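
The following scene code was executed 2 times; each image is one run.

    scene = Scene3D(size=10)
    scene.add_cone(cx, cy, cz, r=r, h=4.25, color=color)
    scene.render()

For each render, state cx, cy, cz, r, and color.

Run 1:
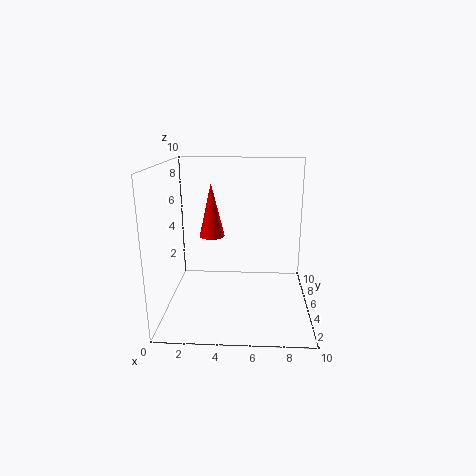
cx = 2.75; cy = 8.25; cz = 4; r = 1; color = 'red'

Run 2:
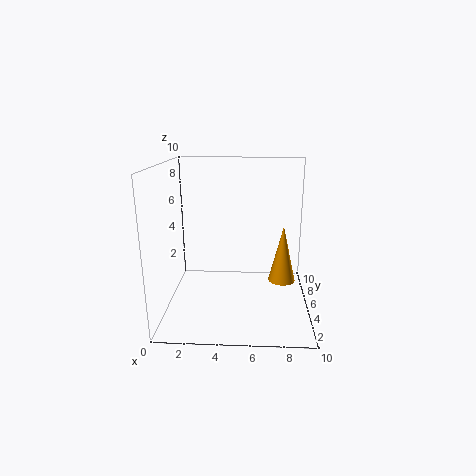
cx = 8.25; cy = 6.25; cz = 1.25; r = 1; color = 'orange'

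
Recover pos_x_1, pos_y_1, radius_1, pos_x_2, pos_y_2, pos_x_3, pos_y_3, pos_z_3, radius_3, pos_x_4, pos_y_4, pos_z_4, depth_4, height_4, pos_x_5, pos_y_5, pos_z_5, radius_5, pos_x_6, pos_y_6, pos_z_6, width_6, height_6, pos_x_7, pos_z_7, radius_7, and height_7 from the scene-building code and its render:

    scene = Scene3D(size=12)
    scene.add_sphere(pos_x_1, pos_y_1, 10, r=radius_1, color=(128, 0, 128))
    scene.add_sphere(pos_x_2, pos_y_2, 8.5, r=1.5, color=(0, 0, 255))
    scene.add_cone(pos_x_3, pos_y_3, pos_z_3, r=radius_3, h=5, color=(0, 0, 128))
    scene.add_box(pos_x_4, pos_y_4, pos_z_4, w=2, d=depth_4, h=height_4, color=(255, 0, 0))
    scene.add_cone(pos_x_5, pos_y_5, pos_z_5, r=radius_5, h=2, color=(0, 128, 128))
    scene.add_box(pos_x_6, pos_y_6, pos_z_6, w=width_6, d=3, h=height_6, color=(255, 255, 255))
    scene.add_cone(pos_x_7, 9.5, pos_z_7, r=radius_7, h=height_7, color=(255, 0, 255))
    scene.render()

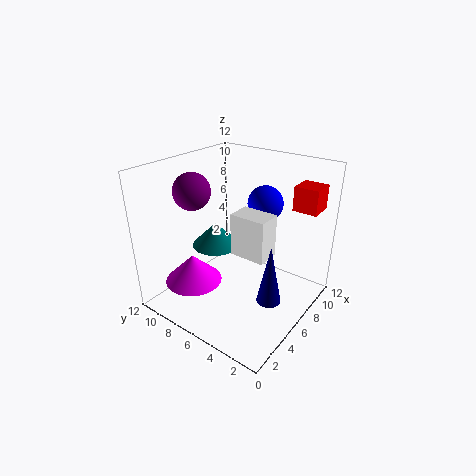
pos_x_1 = 4; pos_y_1 = 9; radius_1 = 1.5; pos_x_2 = 8.5; pos_y_2 = 5; pos_x_3 = 5.5; pos_y_3 = 2.5; pos_z_3 = 1.5; radius_3 = 1; pos_x_4 = 8.5; pos_y_4 = 0.5; pos_z_4 = 8.5; depth_4 = 2; height_4 = 2; pos_x_5 = 5.5; pos_y_5 = 8; pos_z_5 = 5; radius_5 = 2; pos_x_6 = 5; pos_y_6 = 3; pos_z_6 = 5; width_6 = 2; height_6 = 3.5; pos_x_7 = 4; pos_z_7 = 1.5; radius_7 = 2.5; height_7 = 2.5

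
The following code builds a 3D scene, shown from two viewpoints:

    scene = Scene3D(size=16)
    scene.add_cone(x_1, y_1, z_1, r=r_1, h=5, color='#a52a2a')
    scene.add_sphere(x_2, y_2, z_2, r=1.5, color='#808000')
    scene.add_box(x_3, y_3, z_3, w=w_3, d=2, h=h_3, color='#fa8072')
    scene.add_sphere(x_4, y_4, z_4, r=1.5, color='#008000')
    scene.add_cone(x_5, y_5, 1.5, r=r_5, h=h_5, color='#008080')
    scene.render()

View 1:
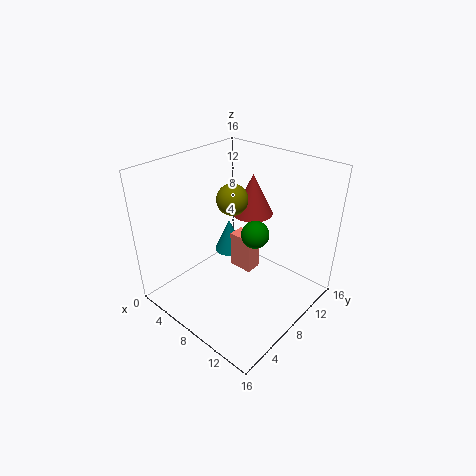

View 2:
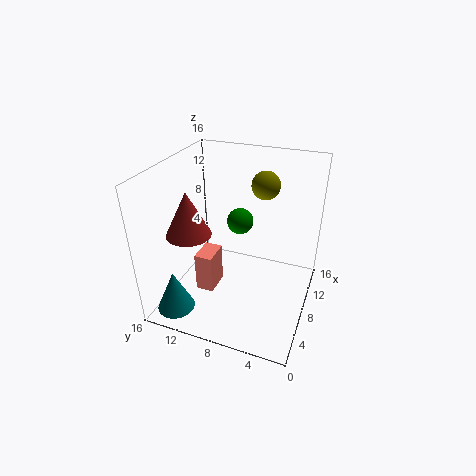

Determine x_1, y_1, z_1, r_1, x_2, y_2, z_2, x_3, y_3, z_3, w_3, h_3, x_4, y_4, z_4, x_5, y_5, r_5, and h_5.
x_1 = 6; y_1 = 13; z_1 = 8.5; r_1 = 2.5; x_2 = 9.5; y_2 = 5.5; z_2 = 14; x_3 = 5; y_3 = 10; z_3 = 2; w_3 = 3; h_3 = 4.5; x_4 = 10; y_4 = 8.5; z_4 = 9; x_5 = 2; y_5 = 13; r_5 = 2; h_5 = 4.5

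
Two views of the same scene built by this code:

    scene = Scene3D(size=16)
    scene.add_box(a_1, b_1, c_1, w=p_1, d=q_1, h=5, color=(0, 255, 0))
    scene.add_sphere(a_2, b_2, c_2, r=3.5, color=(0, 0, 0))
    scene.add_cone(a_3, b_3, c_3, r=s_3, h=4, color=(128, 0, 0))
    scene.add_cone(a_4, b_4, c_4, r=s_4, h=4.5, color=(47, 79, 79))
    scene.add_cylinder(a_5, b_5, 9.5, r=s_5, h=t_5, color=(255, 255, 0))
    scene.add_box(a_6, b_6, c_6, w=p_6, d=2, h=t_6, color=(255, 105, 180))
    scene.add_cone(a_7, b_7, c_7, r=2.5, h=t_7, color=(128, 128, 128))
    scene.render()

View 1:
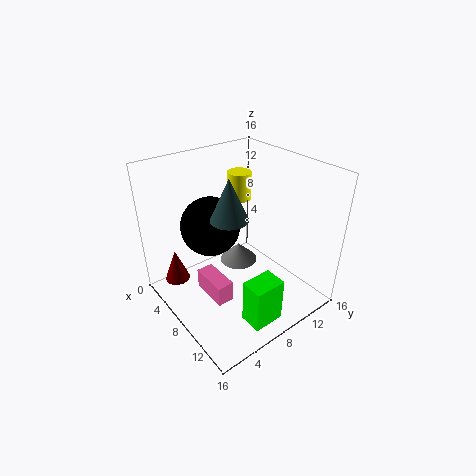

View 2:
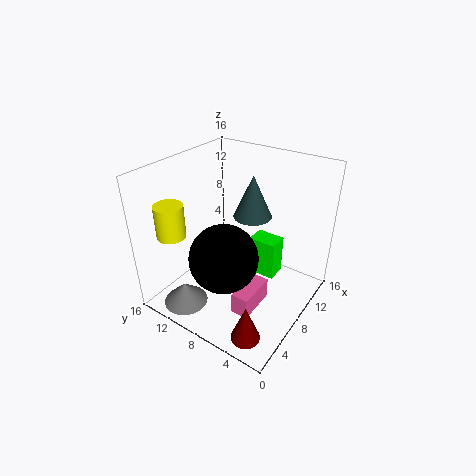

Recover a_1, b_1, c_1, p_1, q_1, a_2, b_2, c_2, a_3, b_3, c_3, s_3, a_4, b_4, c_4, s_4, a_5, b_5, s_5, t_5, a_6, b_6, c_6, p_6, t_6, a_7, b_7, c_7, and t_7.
a_1 = 12
b_1 = 5.5
c_1 = 0.5
p_1 = 2.5
q_1 = 3.5
a_2 = 4
b_2 = 7
c_2 = 8
a_3 = 2
b_3 = 3
c_3 = 1
s_3 = 1.5
a_4 = 8.5
b_4 = 6.5
c_4 = 11
s_4 = 2
a_5 = 2.5
b_5 = 12.5
s_5 = 1.5
t_5 = 3.5
a_6 = 4.5
b_6 = 4.5
c_6 = 0.5
p_6 = 4.5
t_6 = 2.5
a_7 = 3
b_7 = 12
c_7 = 0.5
t_7 = 2.5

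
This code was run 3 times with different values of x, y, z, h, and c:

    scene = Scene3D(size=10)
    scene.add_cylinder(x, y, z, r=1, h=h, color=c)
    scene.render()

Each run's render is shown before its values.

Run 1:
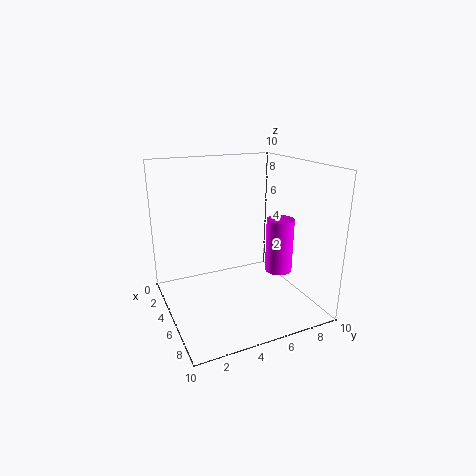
x = 5.25; y = 8.25; z = 2; h = 4; c = 'magenta'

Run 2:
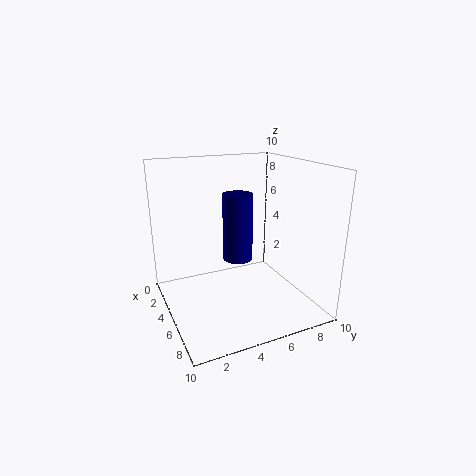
x = 5.5; y = 4.75; z = 3.75; h = 4.5; c = 'navy'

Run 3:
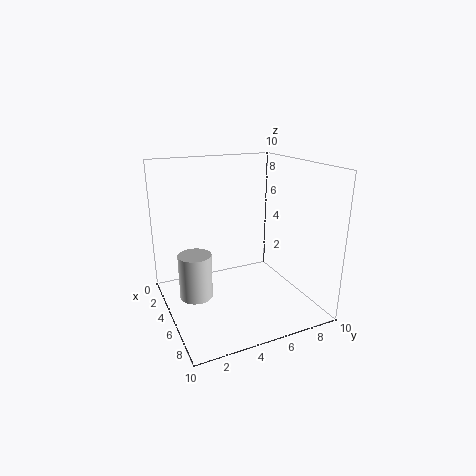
x = 7; y = 1.25; z = 2.5; h = 2.75; c = 'lightgray'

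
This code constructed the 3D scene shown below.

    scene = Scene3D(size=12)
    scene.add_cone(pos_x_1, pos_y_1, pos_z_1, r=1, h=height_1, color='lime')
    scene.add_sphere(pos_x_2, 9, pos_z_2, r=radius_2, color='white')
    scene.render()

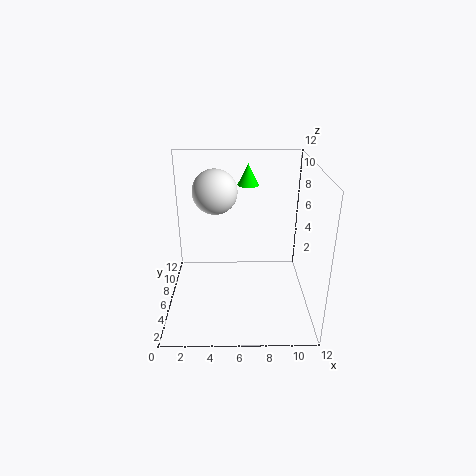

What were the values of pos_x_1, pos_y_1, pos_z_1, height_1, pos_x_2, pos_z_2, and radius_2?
pos_x_1 = 7, pos_y_1 = 11, pos_z_1 = 9, height_1 = 2, pos_x_2 = 4, pos_z_2 = 9, radius_2 = 2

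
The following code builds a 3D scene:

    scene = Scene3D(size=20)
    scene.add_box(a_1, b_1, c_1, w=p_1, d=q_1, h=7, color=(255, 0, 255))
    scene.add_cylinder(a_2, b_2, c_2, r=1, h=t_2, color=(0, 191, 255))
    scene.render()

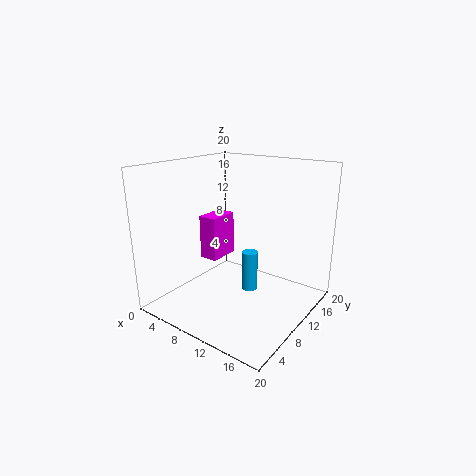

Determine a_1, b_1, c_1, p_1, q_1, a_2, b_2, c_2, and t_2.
a_1 = 1, b_1 = 12, c_1 = 4, p_1 = 3, q_1 = 5, a_2 = 14, b_2 = 7, c_2 = 5, t_2 = 5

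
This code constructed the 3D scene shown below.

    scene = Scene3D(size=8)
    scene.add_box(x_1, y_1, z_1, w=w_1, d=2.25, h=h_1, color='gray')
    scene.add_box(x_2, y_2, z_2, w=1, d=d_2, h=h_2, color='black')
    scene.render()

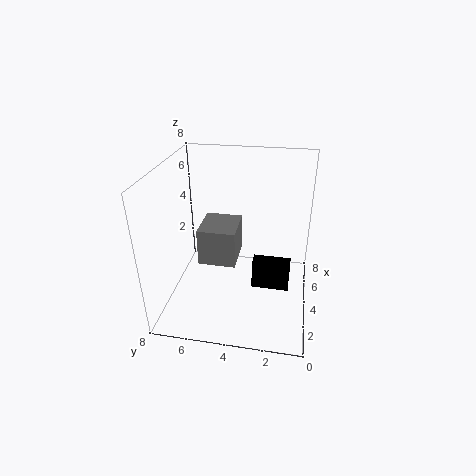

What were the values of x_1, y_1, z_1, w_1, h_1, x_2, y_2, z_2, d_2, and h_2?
x_1 = 4.25, y_1 = 4.25, z_1 = 1.75, w_1 = 2.5, h_1 = 2.25, x_2 = 4.5, y_2 = 1, z_2 = 0.25, d_2 = 2.25, h_2 = 1.75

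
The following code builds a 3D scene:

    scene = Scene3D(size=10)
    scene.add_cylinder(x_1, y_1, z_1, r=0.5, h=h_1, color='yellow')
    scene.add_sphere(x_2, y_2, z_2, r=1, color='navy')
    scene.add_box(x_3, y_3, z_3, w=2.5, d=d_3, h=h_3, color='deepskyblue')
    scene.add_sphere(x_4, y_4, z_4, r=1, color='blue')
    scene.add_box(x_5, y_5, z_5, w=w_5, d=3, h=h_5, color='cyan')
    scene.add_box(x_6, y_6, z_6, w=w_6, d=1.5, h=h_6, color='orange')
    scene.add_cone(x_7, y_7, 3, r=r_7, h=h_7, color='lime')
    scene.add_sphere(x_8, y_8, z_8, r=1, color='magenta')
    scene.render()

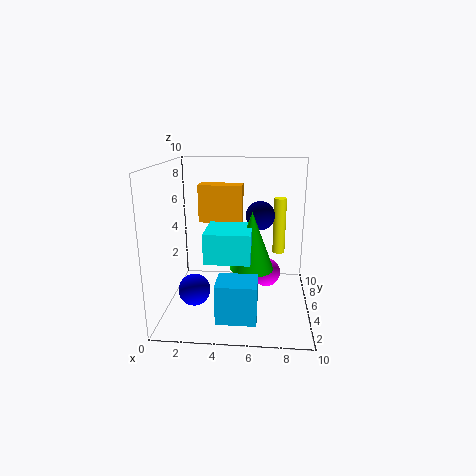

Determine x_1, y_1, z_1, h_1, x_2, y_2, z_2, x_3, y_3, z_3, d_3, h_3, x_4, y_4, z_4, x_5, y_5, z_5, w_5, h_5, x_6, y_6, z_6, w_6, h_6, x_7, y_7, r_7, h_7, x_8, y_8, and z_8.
x_1 = 8, y_1 = 9, z_1 = 2.5, h_1 = 4.5, x_2 = 6.5, y_2 = 5.5, z_2 = 6.5, x_3 = 4, y_3 = 0.5, z_3 = 1, d_3 = 2, h_3 = 2.5, x_4 = 2.5, y_4 = 2, z_4 = 2.5, x_5 = 3, y_5 = 2.5, z_5 = 4, w_5 = 3, h_5 = 2, x_6 = 1.5, y_6 = 8.5, z_6 = 5, w_6 = 3.5, h_6 = 3, x_7 = 6, y_7 = 4.5, r_7 = 1.5, h_7 = 4, x_8 = 7, y_8 = 5, z_8 = 2.5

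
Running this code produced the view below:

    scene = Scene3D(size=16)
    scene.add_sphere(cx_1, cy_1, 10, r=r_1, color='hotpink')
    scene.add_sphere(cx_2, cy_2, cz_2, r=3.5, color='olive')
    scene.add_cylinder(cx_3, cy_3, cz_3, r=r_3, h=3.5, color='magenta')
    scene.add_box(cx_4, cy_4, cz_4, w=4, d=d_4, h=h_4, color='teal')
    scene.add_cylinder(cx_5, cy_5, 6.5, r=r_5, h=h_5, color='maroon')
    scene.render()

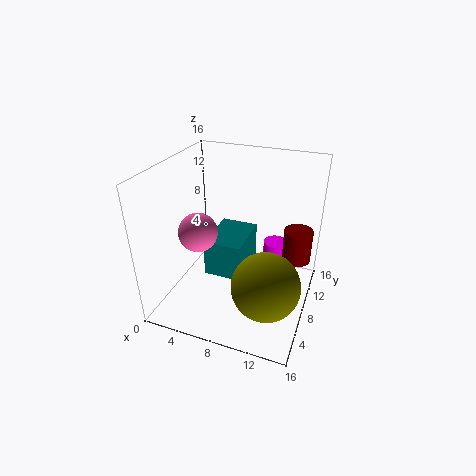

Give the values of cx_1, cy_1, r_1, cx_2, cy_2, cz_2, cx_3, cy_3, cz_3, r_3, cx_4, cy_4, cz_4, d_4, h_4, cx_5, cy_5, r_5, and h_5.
cx_1 = 5, cy_1 = 4.5, r_1 = 2, cx_2 = 12.5, cy_2 = 4, cz_2 = 5.5, cx_3 = 11, cy_3 = 13.5, cz_3 = 1.5, r_3 = 1.5, cx_4 = 5.5, cy_4 = 4.5, cz_4 = 5, d_4 = 5.5, h_4 = 4, cx_5 = 14.5, cy_5 = 8.5, r_5 = 1.5, h_5 = 3.5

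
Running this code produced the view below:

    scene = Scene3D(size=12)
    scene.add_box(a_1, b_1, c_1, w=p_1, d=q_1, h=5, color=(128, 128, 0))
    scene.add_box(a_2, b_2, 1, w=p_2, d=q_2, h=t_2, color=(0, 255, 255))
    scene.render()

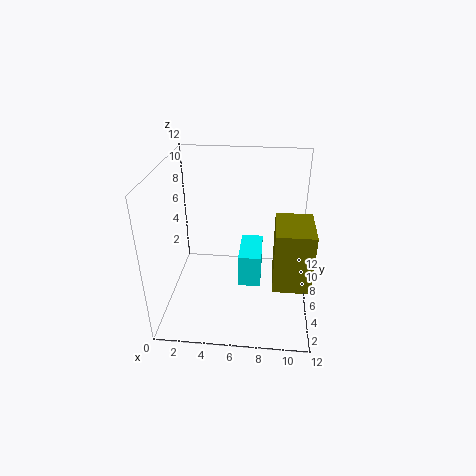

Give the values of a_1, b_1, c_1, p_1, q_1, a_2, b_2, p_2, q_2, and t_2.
a_1 = 9, b_1 = 3, c_1 = 3, p_1 = 3, q_1 = 4, a_2 = 6, b_2 = 6, p_2 = 2, q_2 = 4, t_2 = 3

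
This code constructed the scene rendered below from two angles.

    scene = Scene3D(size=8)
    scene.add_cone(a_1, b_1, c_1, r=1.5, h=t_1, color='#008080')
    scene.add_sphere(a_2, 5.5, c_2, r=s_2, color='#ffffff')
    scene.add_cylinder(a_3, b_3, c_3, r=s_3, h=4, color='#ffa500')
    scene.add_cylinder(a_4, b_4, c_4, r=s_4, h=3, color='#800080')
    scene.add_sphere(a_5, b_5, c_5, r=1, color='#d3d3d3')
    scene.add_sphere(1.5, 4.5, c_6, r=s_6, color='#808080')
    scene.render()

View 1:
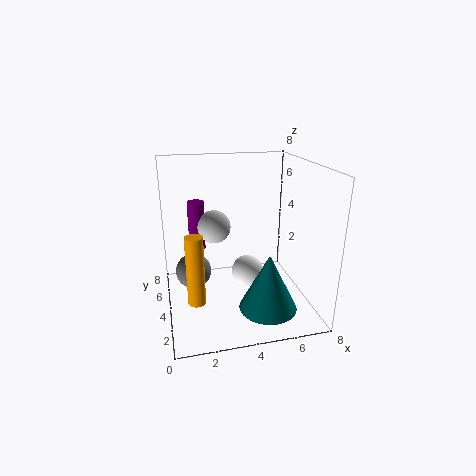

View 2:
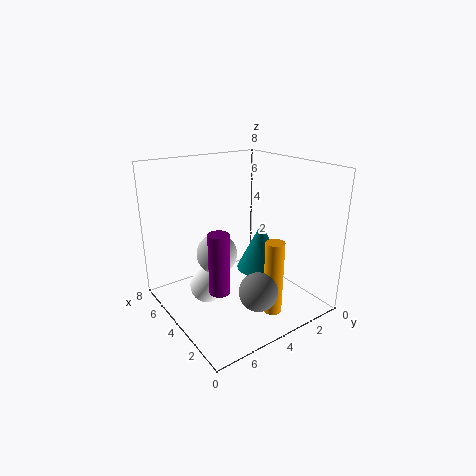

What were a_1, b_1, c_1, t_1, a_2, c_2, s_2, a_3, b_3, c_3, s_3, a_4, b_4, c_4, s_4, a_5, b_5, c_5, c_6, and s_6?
a_1 = 5; b_1 = 1.5; c_1 = 1; t_1 = 3; a_2 = 5; c_2 = 1; s_2 = 1; a_3 = 1.5; b_3 = 3.5; c_3 = 0.5; s_3 = 0.5; a_4 = 2; b_4 = 6.5; c_4 = 2.5; s_4 = 0.5; a_5 = 3; b_5 = 6; c_5 = 4; c_6 = 2; s_6 = 1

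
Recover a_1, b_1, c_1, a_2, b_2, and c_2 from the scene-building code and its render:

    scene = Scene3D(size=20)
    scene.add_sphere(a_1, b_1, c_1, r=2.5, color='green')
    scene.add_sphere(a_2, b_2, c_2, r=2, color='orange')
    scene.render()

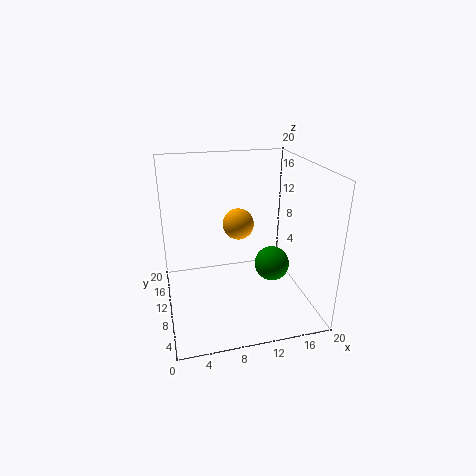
a_1 = 15; b_1 = 9.5; c_1 = 5.5; a_2 = 9.5; b_2 = 8; c_2 = 13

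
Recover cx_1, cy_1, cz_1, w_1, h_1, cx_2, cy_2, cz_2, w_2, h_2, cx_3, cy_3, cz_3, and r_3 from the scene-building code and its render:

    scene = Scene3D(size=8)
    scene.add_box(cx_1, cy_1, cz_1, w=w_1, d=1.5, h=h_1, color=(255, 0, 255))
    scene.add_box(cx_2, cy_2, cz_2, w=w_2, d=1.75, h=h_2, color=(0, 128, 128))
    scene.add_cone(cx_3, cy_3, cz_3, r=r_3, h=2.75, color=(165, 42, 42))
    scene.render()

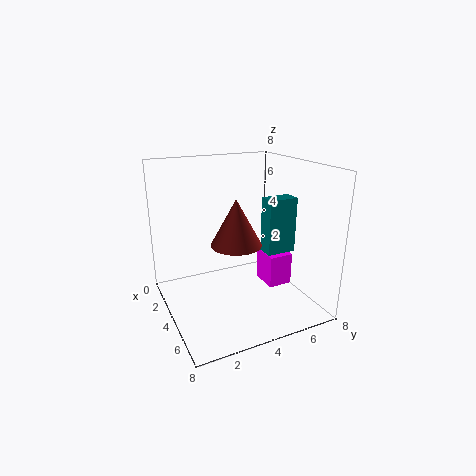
cx_1 = 2.25
cy_1 = 6.25
cz_1 = 0.25
w_1 = 1.75
h_1 = 2
cx_2 = 3.5
cy_2 = 5.75
cz_2 = 2.75
w_2 = 1
h_2 = 3.25
cx_3 = 3.25
cy_3 = 4.25
cz_3 = 3.25
r_3 = 1.5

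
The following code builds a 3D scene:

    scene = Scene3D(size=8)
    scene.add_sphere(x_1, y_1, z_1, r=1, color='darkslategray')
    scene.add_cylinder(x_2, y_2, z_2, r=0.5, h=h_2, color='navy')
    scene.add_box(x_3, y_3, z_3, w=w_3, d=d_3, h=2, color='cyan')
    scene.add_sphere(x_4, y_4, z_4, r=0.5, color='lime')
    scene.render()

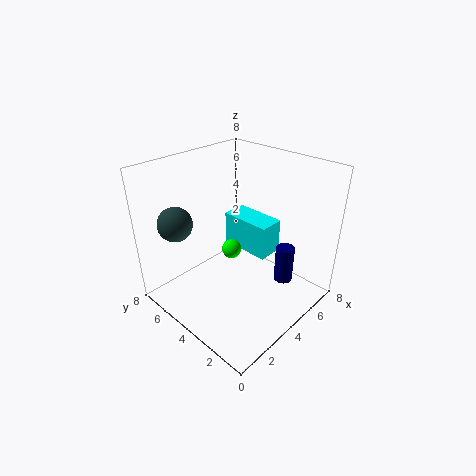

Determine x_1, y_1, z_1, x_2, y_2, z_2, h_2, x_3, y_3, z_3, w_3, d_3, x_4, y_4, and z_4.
x_1 = 2
y_1 = 7
z_1 = 4.5
x_2 = 5
y_2 = 1.5
z_2 = 2
h_2 = 2
x_3 = 5
y_3 = 3
z_3 = 2.5
w_3 = 1.5
d_3 = 3
x_4 = 3
y_4 = 3.5
z_4 = 4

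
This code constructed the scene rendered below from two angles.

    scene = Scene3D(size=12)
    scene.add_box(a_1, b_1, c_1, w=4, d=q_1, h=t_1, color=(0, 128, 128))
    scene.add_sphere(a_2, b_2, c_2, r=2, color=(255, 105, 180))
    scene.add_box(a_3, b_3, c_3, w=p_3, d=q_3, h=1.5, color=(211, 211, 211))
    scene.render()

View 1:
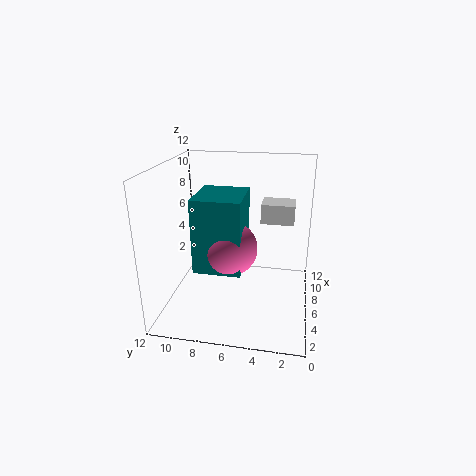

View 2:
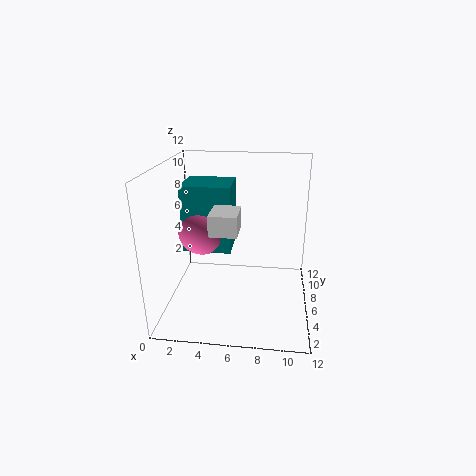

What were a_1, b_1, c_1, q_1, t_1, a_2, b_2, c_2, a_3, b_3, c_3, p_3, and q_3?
a_1 = 1.5
b_1 = 5
c_1 = 5
q_1 = 3.5
t_1 = 5.5
a_2 = 3
b_2 = 6
c_2 = 6.5
a_3 = 4.5
b_3 = 1.5
c_3 = 8
p_3 = 2
q_3 = 2.5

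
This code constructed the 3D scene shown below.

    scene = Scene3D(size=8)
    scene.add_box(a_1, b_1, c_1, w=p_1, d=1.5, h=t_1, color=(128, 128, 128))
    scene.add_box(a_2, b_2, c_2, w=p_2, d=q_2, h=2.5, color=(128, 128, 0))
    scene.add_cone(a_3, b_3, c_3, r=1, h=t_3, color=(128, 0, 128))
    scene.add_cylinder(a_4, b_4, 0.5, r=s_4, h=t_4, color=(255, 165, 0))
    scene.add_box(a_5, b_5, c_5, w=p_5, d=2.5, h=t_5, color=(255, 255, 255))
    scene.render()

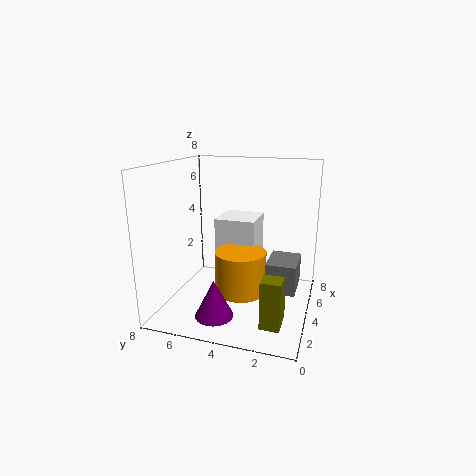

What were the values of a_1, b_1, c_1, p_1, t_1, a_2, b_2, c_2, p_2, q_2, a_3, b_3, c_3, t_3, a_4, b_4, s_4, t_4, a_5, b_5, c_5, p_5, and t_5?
a_1 = 2, b_1 = 0.5, c_1 = 2, p_1 = 2, t_1 = 1.5, a_2 = 1, b_2 = 1, c_2 = 0.5, p_2 = 1.5, q_2 = 1, a_3 = 1.5, b_3 = 4.5, c_3 = 0.5, t_3 = 2, a_4 = 4.5, b_4 = 4, s_4 = 1.5, t_4 = 2.5, a_5 = 5.5, b_5 = 3.5, c_5 = 1.5, p_5 = 2.5, t_5 = 3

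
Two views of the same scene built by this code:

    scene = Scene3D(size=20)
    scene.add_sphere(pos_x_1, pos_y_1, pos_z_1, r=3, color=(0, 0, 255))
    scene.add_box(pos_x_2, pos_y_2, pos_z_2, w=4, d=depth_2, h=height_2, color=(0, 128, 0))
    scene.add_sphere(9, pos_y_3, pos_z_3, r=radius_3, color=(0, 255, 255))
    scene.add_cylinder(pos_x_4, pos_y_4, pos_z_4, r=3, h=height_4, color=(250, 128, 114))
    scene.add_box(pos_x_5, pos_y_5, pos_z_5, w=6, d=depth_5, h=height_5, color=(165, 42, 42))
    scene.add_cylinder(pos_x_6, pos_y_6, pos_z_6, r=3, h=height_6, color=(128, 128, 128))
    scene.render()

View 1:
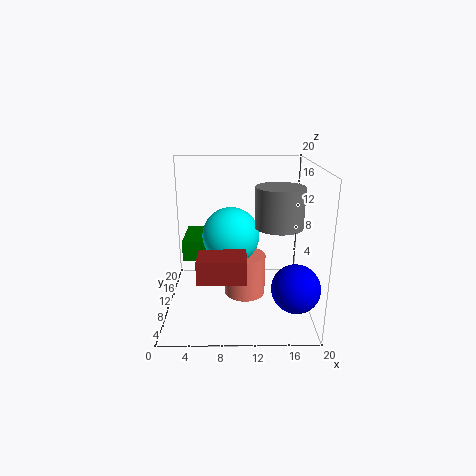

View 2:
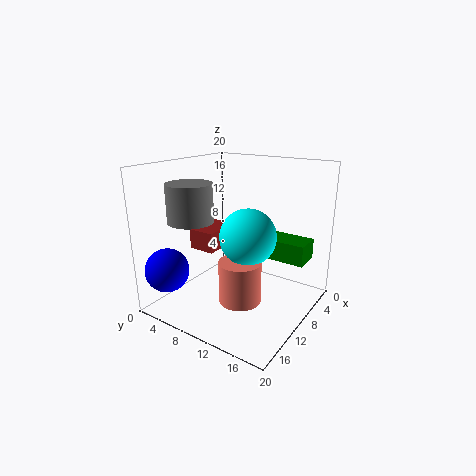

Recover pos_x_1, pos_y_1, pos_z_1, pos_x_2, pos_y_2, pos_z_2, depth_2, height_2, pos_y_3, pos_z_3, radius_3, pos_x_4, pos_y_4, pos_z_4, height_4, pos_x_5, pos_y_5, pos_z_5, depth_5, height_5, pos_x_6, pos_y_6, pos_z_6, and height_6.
pos_x_1 = 17
pos_y_1 = 3
pos_z_1 = 6
pos_x_2 = 2
pos_y_2 = 11
pos_z_2 = 6
depth_2 = 7
height_2 = 3
pos_y_3 = 11
pos_z_3 = 10
radius_3 = 4
pos_x_4 = 11
pos_y_4 = 11
pos_z_4 = 1
height_4 = 6
pos_x_5 = 5
pos_y_5 = 2
pos_z_5 = 7
depth_5 = 4
height_5 = 3
pos_x_6 = 15
pos_y_6 = 6
pos_z_6 = 13
height_6 = 5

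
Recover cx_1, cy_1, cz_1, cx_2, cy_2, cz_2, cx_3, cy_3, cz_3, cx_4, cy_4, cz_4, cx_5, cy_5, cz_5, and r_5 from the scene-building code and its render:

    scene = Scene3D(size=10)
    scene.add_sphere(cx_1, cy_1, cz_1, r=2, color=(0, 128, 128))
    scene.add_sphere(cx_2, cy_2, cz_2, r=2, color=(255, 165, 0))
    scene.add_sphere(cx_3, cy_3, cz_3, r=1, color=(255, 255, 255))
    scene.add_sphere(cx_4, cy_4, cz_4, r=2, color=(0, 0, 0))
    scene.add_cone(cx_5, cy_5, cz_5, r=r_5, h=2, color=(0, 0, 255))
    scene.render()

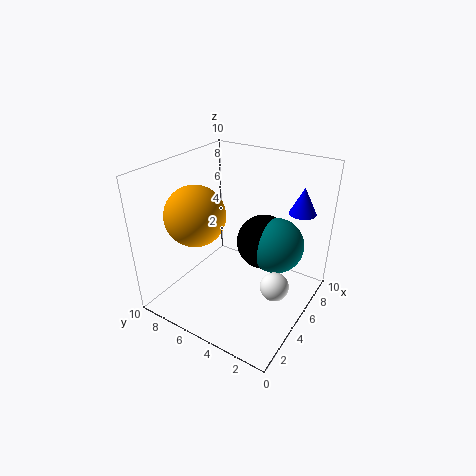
cx_1 = 7; cy_1 = 3; cz_1 = 4; cx_2 = 3; cy_2 = 7; cz_2 = 7; cx_3 = 5; cy_3 = 2; cz_3 = 2; cx_4 = 7; cy_4 = 4; cz_4 = 4; cx_5 = 9; cy_5 = 2; cz_5 = 6; r_5 = 1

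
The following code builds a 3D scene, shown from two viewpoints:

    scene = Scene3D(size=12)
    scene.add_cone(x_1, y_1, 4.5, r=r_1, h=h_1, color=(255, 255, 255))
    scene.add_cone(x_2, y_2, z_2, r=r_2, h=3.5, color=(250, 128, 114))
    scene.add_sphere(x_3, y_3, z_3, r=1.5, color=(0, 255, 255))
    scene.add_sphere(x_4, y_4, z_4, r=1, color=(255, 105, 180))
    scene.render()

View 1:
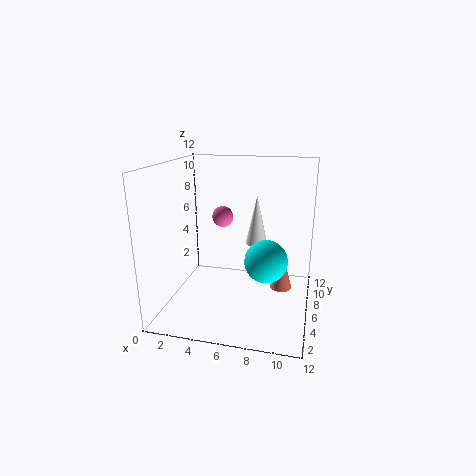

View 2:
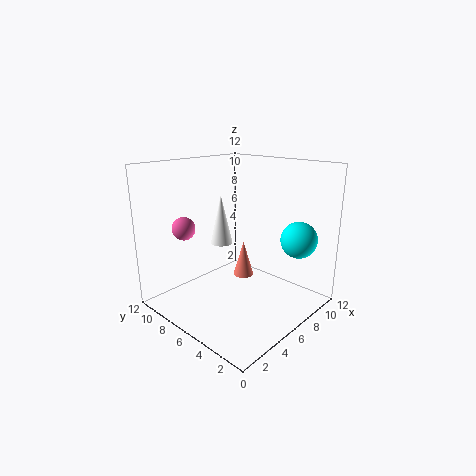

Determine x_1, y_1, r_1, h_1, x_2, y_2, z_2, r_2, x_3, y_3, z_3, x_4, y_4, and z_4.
x_1 = 7
y_1 = 9
r_1 = 1
h_1 = 4.5
x_2 = 9.5
y_2 = 8.5
z_2 = 0.5
r_2 = 1
x_3 = 9
y_3 = 2
z_3 = 6
x_4 = 3.5
y_4 = 10
z_4 = 6.5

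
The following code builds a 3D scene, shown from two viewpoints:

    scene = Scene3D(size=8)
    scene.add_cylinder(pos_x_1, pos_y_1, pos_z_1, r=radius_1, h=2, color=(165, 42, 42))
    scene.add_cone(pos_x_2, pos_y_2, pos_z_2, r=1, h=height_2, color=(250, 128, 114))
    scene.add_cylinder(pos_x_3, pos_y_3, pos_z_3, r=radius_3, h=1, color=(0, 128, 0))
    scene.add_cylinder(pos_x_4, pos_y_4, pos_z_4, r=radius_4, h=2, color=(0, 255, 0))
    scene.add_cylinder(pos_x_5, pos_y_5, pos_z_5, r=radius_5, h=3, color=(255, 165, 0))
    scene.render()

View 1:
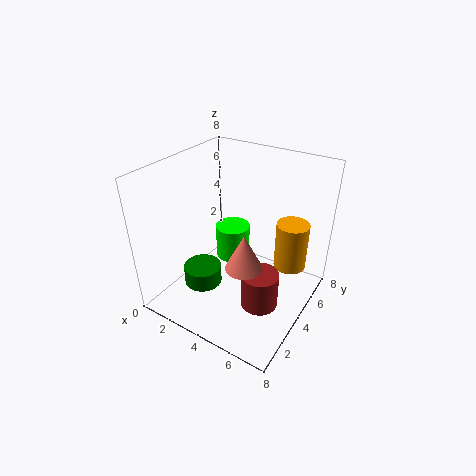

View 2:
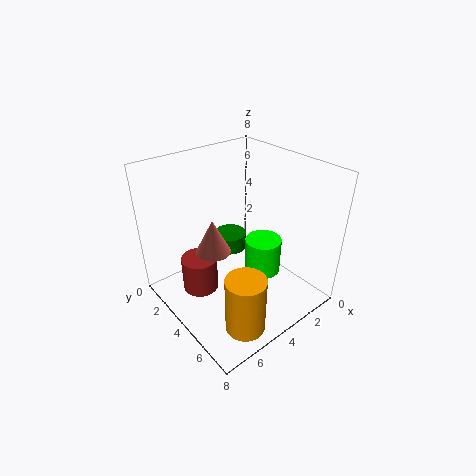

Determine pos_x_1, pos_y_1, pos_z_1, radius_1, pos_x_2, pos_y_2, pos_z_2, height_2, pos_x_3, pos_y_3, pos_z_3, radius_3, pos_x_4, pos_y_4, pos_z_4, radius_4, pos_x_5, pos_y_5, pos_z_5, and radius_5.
pos_x_1 = 6, pos_y_1 = 3, pos_z_1 = 1, radius_1 = 1, pos_x_2 = 5, pos_y_2 = 3, pos_z_2 = 3, height_2 = 2, pos_x_3 = 3, pos_y_3 = 2, pos_z_3 = 2, radius_3 = 1, pos_x_4 = 3, pos_y_4 = 5, pos_z_4 = 2, radius_4 = 1, pos_x_5 = 6, pos_y_5 = 7, pos_z_5 = 1, radius_5 = 1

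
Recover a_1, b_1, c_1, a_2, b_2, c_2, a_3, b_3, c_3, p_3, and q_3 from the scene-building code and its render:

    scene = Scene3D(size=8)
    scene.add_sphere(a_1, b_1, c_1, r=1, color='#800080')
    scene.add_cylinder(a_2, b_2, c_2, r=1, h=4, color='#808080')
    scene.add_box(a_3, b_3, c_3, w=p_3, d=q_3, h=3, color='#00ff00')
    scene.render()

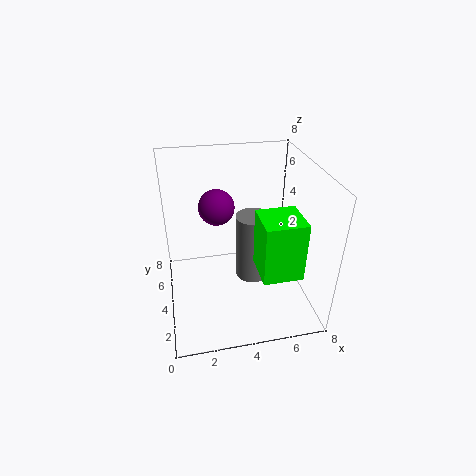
a_1 = 3, b_1 = 5, c_1 = 5.5, a_2 = 5, b_2 = 4.5, c_2 = 1, a_3 = 4.5, b_3 = 0.5, c_3 = 3.5, p_3 = 2, q_3 = 2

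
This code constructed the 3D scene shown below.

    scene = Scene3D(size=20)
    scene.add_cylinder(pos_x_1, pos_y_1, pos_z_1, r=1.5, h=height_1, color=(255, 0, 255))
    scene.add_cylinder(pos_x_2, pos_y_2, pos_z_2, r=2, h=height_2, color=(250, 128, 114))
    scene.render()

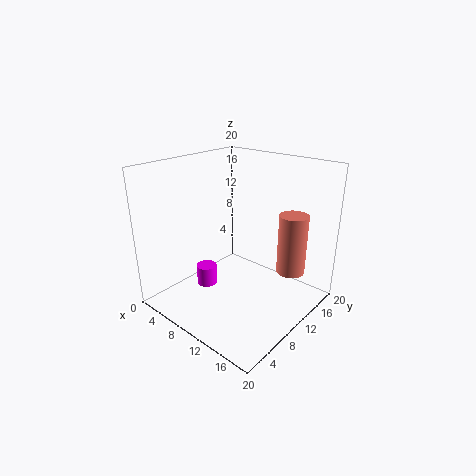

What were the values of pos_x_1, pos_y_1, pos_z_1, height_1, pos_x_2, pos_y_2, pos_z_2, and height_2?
pos_x_1 = 5; pos_y_1 = 8.5; pos_z_1 = 1.5; height_1 = 3; pos_x_2 = 16; pos_y_2 = 14.5; pos_z_2 = 5; height_2 = 8.5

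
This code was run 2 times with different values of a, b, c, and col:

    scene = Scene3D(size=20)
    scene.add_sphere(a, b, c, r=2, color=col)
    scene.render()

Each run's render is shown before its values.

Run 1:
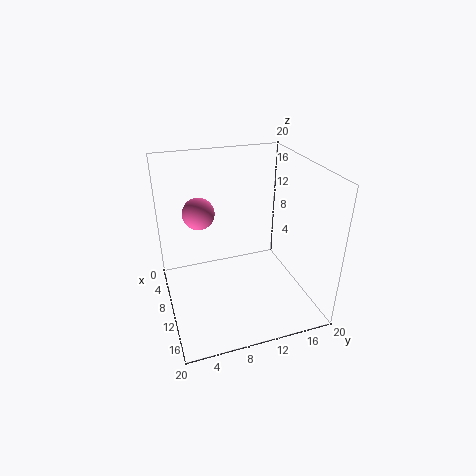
a = 11; b = 4.5; c = 15; col = 'hotpink'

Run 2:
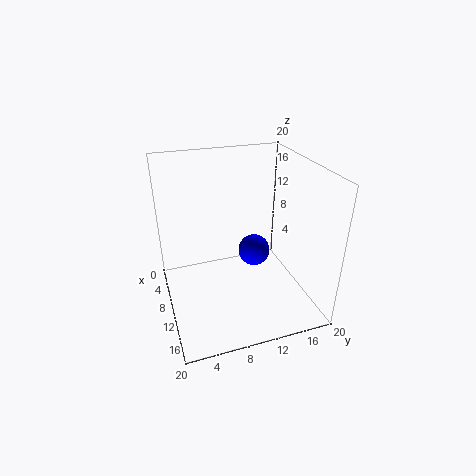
a = 13.5; b = 11; c = 10; col = 'blue'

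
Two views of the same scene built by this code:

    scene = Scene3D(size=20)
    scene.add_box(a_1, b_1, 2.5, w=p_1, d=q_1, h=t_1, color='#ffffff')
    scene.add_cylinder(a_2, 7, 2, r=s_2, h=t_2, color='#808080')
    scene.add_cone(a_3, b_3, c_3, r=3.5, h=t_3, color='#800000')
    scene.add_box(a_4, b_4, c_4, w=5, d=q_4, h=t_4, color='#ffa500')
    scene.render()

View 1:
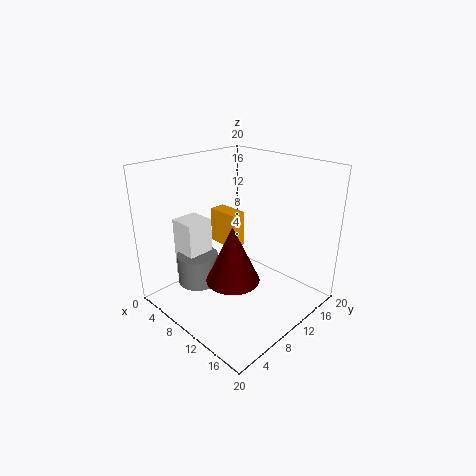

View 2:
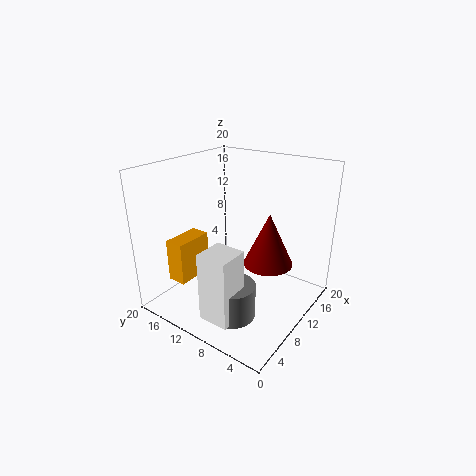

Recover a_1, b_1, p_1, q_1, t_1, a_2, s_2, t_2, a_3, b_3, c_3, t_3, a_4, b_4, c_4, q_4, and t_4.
a_1 = 1, b_1 = 5.5, p_1 = 4, q_1 = 4, t_1 = 9, a_2 = 4.5, s_2 = 3, t_2 = 4.5, a_3 = 12.5, b_3 = 6.5, c_3 = 6, t_3 = 7.5, a_4 = 1.5, b_4 = 12.5, c_4 = 6, q_4 = 2.5, t_4 = 5.5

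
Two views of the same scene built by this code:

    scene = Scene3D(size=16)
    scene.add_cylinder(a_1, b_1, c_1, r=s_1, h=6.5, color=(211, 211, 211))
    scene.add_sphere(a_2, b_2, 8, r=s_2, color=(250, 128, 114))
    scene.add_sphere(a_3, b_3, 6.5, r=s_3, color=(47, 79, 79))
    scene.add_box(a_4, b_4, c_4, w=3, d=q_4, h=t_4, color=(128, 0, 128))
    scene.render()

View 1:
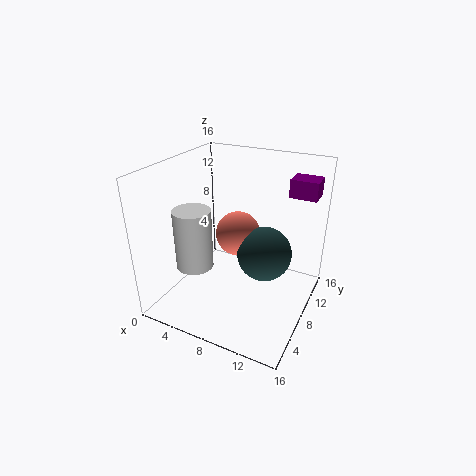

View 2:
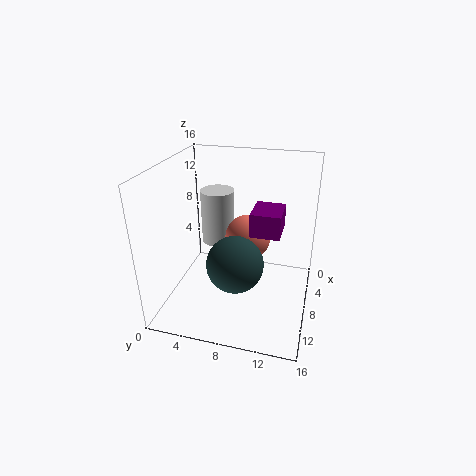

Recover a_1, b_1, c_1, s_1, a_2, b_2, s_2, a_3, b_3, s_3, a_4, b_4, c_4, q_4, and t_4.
a_1 = 4.5; b_1 = 4.5; c_1 = 5.5; s_1 = 2; a_2 = 7.5; b_2 = 9; s_2 = 2.5; a_3 = 11; b_3 = 8.5; s_3 = 3; a_4 = 12.5; b_4 = 11; c_4 = 12.5; q_4 = 2.5; t_4 = 2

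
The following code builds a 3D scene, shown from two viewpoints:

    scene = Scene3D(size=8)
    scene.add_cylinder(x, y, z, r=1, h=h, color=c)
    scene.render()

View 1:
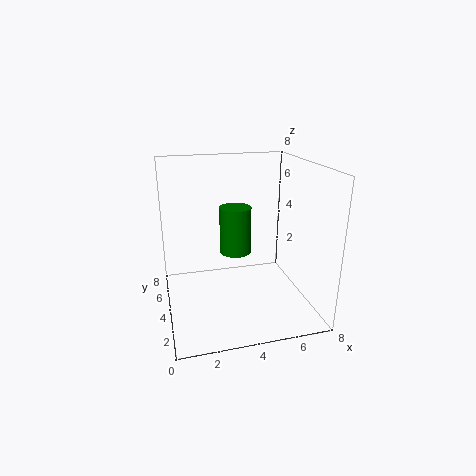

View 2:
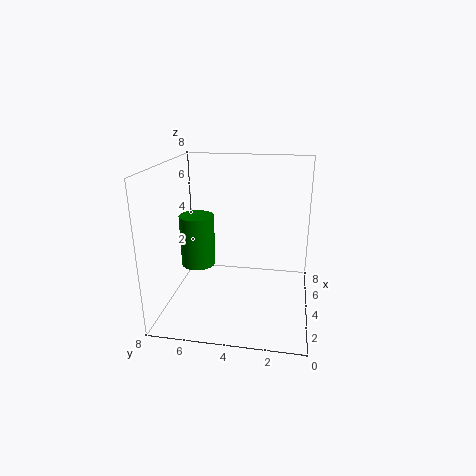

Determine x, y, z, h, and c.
x = 4.5; y = 6.5; z = 2; h = 3; c = 'green'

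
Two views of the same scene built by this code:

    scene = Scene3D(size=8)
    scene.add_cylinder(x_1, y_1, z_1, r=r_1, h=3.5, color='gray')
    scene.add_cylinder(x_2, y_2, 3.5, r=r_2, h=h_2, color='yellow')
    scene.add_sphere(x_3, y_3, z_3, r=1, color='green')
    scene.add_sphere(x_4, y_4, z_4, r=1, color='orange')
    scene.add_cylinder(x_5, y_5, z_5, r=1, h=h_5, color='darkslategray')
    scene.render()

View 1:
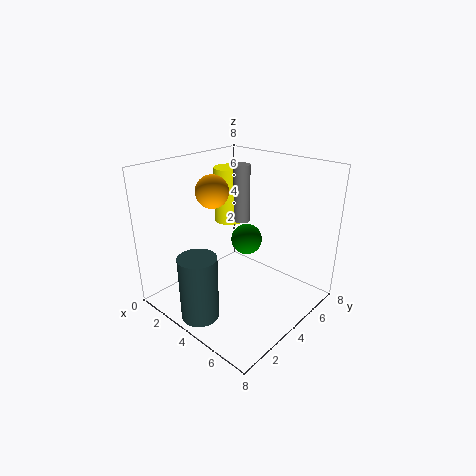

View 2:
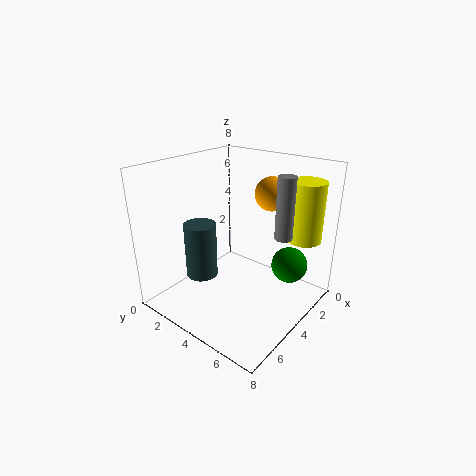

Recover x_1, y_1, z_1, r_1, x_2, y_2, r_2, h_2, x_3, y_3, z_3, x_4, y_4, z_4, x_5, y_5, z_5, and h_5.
x_1 = 2.5, y_1 = 6, z_1 = 4, r_1 = 0.5, x_2 = 1, y_2 = 6.5, r_2 = 1, h_2 = 3.5, x_3 = 2.5, y_3 = 6.5, z_3 = 2.5, x_4 = 1.5, y_4 = 4.5, z_4 = 6, x_5 = 4, y_5 = 1, z_5 = 0.5, h_5 = 3.5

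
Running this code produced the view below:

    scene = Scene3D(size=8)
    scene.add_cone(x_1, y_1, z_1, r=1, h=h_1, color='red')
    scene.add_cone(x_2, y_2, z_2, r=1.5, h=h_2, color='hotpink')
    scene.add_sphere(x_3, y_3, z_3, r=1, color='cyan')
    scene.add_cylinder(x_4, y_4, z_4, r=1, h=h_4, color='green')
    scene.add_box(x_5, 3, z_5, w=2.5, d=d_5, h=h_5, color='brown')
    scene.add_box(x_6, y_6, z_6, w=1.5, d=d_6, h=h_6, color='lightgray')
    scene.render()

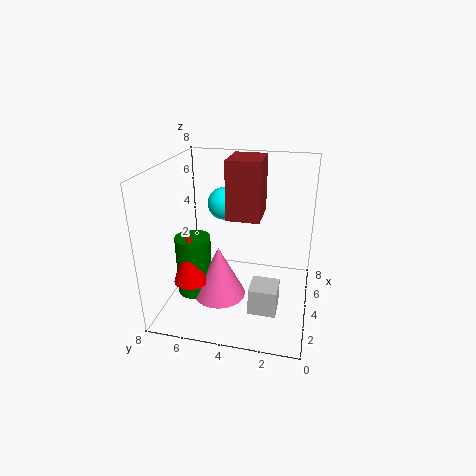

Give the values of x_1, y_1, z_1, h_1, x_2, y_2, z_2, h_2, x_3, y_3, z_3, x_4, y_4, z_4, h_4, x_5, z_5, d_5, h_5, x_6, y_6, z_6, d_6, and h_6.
x_1 = 3
y_1 = 6.5
z_1 = 1.5
h_1 = 3
x_2 = 3.5
y_2 = 5
z_2 = 0.5
h_2 = 3
x_3 = 6.5
y_3 = 5.5
z_3 = 5
x_4 = 3.5
y_4 = 6.5
z_4 = 0.5
h_4 = 3.5
x_5 = 5
z_5 = 4.5
d_5 = 2
h_5 = 3.5
x_6 = 2
y_6 = 1.5
z_6 = 0.5
d_6 = 1.5
h_6 = 1.5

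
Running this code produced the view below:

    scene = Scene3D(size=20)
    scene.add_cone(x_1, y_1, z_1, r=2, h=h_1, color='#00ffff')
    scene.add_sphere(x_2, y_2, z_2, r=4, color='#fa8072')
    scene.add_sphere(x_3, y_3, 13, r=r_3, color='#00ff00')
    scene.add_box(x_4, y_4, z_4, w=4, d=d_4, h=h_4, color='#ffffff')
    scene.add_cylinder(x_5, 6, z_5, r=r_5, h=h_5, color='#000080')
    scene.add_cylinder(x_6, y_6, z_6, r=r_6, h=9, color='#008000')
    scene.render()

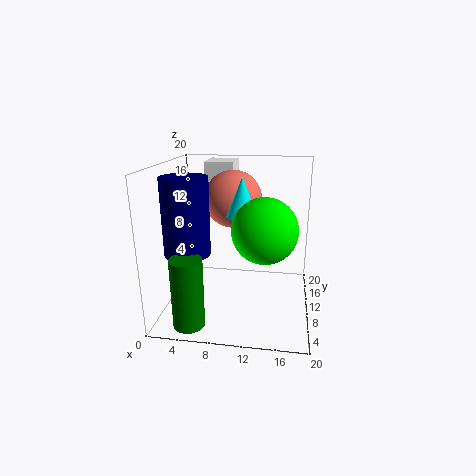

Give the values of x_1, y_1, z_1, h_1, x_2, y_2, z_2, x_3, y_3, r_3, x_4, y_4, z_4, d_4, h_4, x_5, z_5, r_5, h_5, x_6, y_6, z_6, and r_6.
x_1 = 11
y_1 = 7
z_1 = 14
h_1 = 5
x_2 = 9
y_2 = 12
z_2 = 15
x_3 = 14
y_3 = 5
r_3 = 4
x_4 = 5
y_4 = 12
z_4 = 17
d_4 = 5
h_4 = 3
x_5 = 4
z_5 = 9
r_5 = 3
h_5 = 10
x_6 = 5
y_6 = 2
z_6 = 1
r_6 = 2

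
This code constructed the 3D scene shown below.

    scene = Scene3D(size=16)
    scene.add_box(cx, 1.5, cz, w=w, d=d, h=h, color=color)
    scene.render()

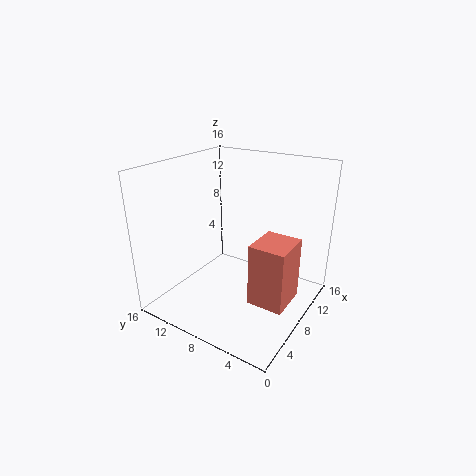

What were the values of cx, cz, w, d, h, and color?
cx = 6; cz = 1.5; w = 4.5; d = 4; h = 7; color = 'salmon'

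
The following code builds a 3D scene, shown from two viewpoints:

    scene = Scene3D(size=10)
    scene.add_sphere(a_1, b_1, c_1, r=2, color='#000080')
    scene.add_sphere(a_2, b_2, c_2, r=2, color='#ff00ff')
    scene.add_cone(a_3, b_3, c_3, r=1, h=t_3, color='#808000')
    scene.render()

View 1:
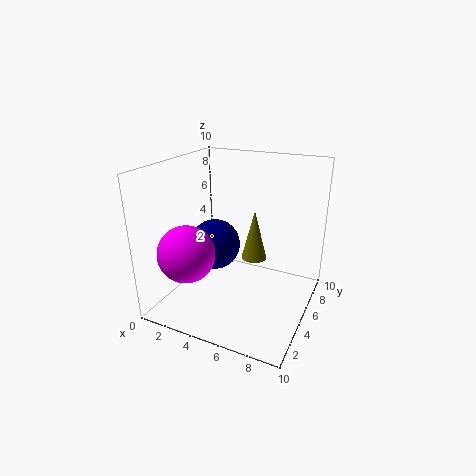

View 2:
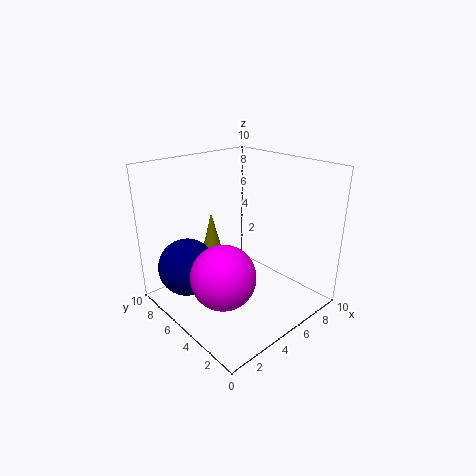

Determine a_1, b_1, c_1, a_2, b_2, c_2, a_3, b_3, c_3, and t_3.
a_1 = 2
b_1 = 7
c_1 = 3
a_2 = 2
b_2 = 3
c_2 = 4
a_3 = 5
b_3 = 8
c_3 = 2
t_3 = 4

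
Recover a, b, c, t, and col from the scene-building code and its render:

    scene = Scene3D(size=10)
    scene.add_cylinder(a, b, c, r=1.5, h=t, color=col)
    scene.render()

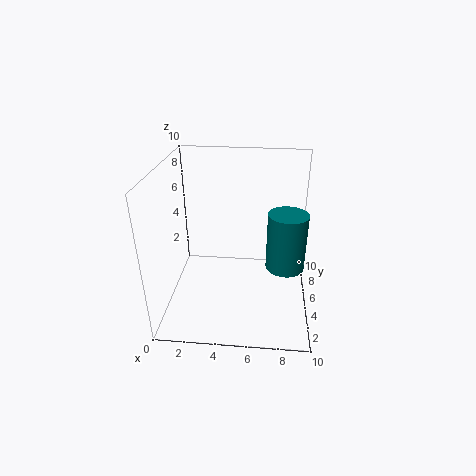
a = 8.5; b = 7; c = 1.5; t = 4.5; col = 'teal'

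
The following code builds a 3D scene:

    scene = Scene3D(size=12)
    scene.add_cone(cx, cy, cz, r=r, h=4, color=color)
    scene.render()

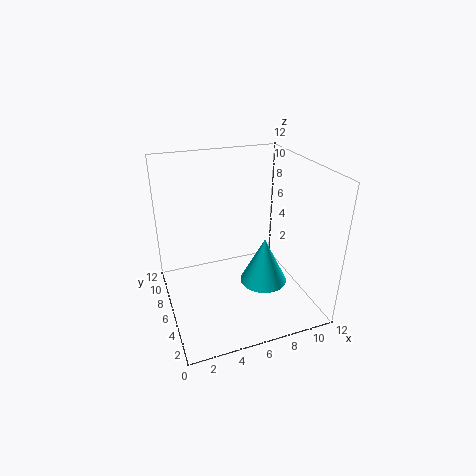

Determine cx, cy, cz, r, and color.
cx = 8; cy = 5; cz = 2; r = 2; color = 'cyan'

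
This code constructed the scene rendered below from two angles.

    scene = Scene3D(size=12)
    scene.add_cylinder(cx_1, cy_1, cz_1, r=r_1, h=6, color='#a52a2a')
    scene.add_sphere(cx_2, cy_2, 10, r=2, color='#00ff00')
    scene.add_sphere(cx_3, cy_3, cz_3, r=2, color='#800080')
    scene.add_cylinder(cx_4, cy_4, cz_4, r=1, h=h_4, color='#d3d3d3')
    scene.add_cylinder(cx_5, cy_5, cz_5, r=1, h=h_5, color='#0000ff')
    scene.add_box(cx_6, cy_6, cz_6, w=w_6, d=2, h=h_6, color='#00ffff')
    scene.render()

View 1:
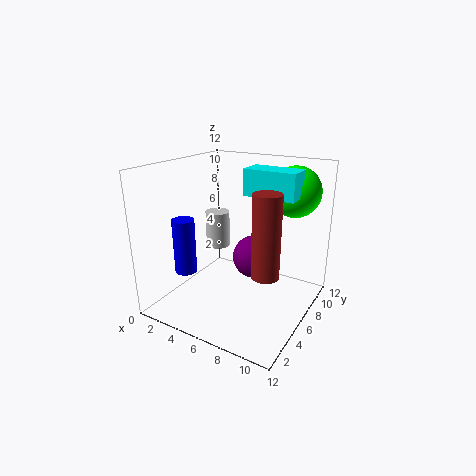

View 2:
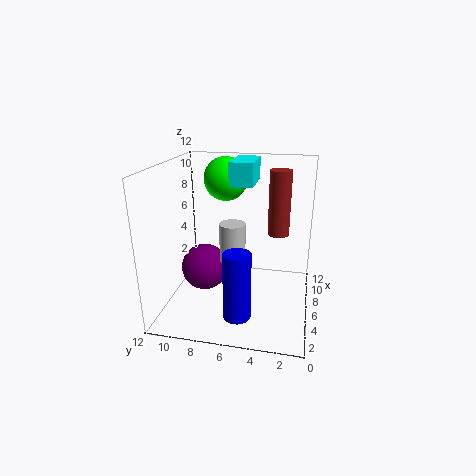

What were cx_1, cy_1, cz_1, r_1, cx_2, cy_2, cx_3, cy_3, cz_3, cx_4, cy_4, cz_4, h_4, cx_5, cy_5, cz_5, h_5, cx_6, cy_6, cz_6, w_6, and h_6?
cx_1 = 10; cy_1 = 3; cz_1 = 5; r_1 = 1; cx_2 = 10; cy_2 = 8; cx_3 = 6; cy_3 = 9; cz_3 = 3; cx_4 = 4; cy_4 = 6; cz_4 = 5; h_4 = 3; cx_5 = 1; cy_5 = 5; cz_5 = 2; h_5 = 5; cx_6 = 7; cy_6 = 5; cz_6 = 10; w_6 = 4; h_6 = 2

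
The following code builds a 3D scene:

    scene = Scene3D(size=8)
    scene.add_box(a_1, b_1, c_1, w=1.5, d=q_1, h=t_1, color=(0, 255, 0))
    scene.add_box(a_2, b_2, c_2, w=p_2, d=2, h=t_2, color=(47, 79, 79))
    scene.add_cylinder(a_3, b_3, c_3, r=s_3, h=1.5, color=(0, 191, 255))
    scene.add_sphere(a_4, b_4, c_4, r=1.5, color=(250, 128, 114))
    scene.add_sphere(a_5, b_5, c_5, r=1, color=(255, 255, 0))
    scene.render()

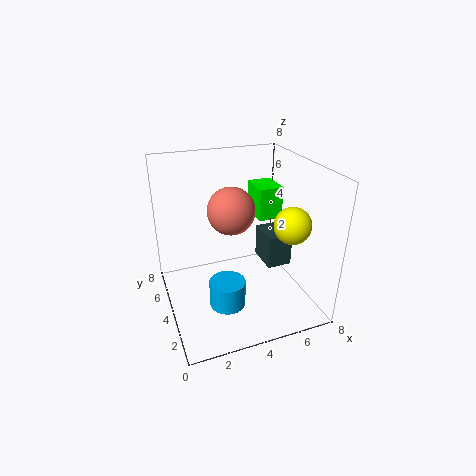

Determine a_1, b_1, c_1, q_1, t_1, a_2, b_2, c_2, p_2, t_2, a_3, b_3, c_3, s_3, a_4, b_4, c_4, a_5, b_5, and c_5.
a_1 = 6; b_1 = 5.5; c_1 = 4; q_1 = 2; t_1 = 2; a_2 = 6; b_2 = 4; c_2 = 1.5; p_2 = 1.5; t_2 = 2; a_3 = 3; b_3 = 3; c_3 = 0.5; s_3 = 1; a_4 = 4.5; b_4 = 6.5; c_4 = 4.5; a_5 = 6.5; b_5 = 2.5; c_5 = 5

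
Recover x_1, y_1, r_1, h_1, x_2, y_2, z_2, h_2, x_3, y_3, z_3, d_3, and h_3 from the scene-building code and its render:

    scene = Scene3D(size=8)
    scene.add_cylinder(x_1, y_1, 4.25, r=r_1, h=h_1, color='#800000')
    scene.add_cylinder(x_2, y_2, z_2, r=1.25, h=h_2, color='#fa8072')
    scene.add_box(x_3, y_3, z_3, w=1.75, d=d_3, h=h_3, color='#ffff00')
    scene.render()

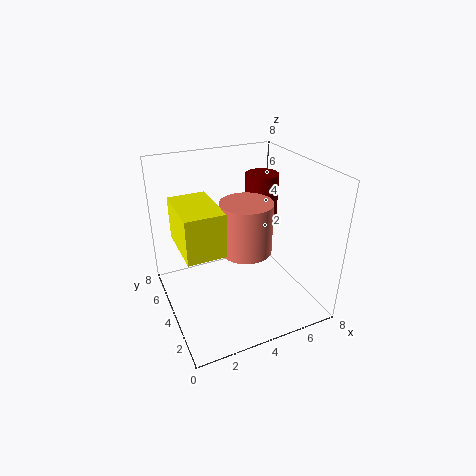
x_1 = 6.5
y_1 = 6
r_1 = 1
h_1 = 2.5
x_2 = 3.5
y_2 = 2
z_2 = 4.5
h_2 = 2.5
x_3 = 0.25
y_3 = 0.75
z_3 = 5.25
d_3 = 2.75
h_3 = 2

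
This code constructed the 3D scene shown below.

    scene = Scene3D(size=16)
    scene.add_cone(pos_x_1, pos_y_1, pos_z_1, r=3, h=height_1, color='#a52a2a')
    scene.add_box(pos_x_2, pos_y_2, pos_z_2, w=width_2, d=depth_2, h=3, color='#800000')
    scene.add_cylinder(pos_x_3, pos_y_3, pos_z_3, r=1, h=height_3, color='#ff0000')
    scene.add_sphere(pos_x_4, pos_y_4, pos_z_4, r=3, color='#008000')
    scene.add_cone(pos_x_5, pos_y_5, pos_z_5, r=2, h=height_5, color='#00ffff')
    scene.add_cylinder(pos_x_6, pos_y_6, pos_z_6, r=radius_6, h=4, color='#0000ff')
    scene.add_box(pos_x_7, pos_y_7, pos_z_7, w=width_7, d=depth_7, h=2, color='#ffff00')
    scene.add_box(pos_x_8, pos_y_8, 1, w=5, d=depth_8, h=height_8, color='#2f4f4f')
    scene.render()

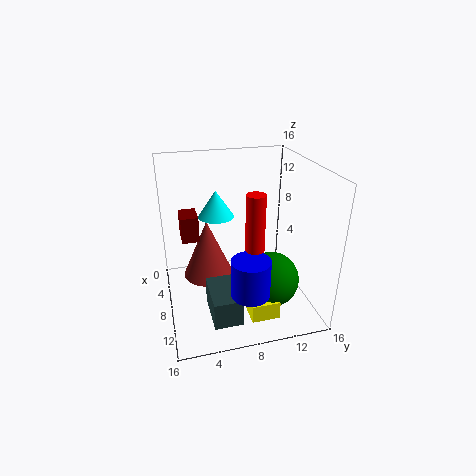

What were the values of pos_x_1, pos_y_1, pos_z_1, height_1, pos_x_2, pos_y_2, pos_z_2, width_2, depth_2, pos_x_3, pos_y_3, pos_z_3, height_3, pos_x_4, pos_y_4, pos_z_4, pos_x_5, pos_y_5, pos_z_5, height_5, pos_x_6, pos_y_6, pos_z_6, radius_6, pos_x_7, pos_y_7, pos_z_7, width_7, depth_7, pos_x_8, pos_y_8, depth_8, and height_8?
pos_x_1 = 5; pos_y_1 = 5; pos_z_1 = 2; height_1 = 7; pos_x_2 = 3; pos_y_2 = 2; pos_z_2 = 7; width_2 = 3; depth_2 = 2; pos_x_3 = 11; pos_y_3 = 9; pos_z_3 = 7; height_3 = 7; pos_x_4 = 11; pos_y_4 = 11; pos_z_4 = 4; pos_x_5 = 6; pos_y_5 = 6; pos_z_5 = 10; height_5 = 3; pos_x_6 = 13; pos_y_6 = 8; pos_z_6 = 4; radius_6 = 2; pos_x_7 = 11; pos_y_7 = 8; pos_z_7 = 1; width_7 = 3; depth_7 = 3; pos_x_8 = 9; pos_y_8 = 4; depth_8 = 3; height_8 = 3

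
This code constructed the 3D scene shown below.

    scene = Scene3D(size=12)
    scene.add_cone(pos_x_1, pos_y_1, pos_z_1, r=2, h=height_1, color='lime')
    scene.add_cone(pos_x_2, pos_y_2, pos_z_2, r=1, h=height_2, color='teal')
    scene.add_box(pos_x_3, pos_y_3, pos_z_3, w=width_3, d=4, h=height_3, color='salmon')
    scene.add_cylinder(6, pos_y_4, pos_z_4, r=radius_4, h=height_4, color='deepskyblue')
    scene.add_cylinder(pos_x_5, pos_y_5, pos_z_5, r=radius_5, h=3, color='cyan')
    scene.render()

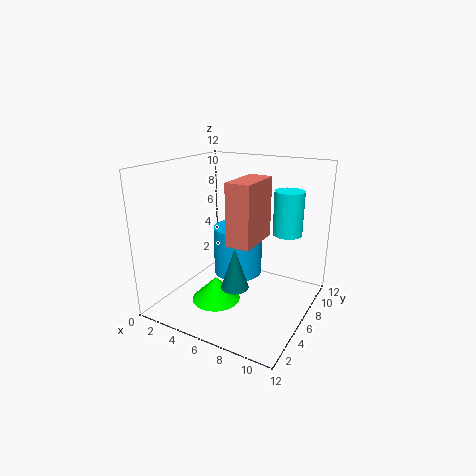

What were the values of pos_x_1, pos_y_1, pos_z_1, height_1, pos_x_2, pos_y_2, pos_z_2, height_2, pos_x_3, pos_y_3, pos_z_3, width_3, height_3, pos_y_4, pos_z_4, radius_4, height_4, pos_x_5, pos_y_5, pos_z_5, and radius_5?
pos_x_1 = 5; pos_y_1 = 4; pos_z_1 = 1; height_1 = 2; pos_x_2 = 8; pos_y_2 = 2; pos_z_2 = 4; height_2 = 3; pos_x_3 = 6; pos_y_3 = 4; pos_z_3 = 6; width_3 = 2; height_3 = 5; pos_y_4 = 6; pos_z_4 = 3; radius_4 = 2; height_4 = 4; pos_x_5 = 11; pos_y_5 = 4; pos_z_5 = 8; radius_5 = 1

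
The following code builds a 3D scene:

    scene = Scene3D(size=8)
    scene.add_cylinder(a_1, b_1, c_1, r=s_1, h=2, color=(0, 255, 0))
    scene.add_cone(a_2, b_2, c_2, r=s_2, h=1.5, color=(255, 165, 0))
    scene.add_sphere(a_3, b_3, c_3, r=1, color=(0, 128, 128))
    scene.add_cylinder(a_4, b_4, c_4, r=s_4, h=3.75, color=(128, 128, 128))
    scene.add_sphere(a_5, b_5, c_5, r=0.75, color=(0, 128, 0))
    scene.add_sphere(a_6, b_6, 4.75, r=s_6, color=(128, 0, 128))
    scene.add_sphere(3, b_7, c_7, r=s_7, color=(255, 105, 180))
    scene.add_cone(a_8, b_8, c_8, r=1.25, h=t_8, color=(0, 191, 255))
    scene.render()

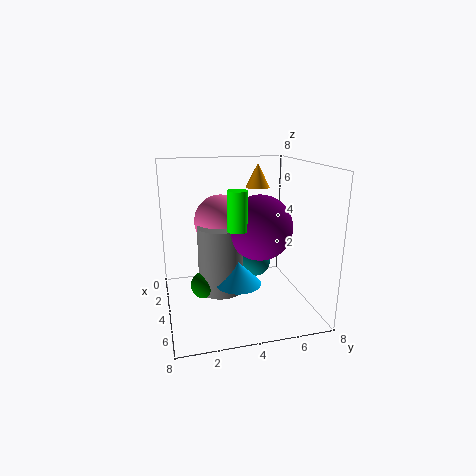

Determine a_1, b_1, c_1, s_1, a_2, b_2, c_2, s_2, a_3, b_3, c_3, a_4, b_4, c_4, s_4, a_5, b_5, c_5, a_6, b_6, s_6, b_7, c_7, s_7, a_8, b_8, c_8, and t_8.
a_1 = 5.75; b_1 = 3.5; c_1 = 5; s_1 = 0.5; a_2 = 1.25; b_2 = 6; c_2 = 6.25; s_2 = 0.75; a_3 = 1.75; b_3 = 5.75; c_3 = 1.5; a_4 = 4; b_4 = 3; c_4 = 1; s_4 = 1.25; a_5 = 4.25; b_5 = 2; c_5 = 1.5; a_6 = 4.75; b_6 = 5; s_6 = 1.75; b_7 = 3.25; c_7 = 4.75; s_7 = 1.5; a_8 = 5; b_8 = 3.75; c_8 = 1.75; t_8 = 1.25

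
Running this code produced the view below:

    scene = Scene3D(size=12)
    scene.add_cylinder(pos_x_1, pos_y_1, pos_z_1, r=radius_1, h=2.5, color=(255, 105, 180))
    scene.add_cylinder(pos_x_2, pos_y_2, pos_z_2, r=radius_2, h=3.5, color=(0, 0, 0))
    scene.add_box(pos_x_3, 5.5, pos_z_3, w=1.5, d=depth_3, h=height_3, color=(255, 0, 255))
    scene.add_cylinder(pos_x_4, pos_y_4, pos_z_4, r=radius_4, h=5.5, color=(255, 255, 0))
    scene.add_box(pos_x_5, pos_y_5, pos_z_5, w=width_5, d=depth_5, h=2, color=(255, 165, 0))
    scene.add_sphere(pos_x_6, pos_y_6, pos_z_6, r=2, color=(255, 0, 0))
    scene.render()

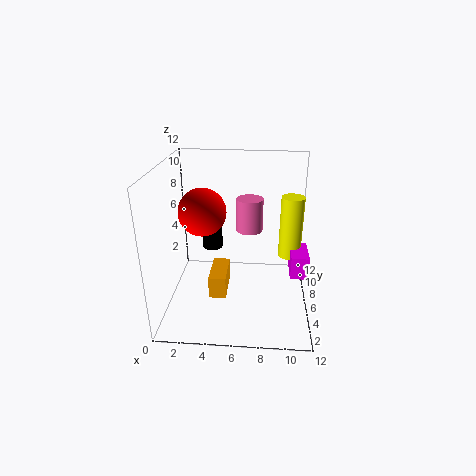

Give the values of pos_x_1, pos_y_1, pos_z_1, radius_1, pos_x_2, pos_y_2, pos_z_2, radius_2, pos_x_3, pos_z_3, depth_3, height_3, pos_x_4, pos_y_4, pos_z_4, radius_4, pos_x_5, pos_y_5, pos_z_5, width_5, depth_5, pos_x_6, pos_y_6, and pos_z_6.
pos_x_1 = 7; pos_y_1 = 4.5; pos_z_1 = 7.5; radius_1 = 1; pos_x_2 = 3; pos_y_2 = 11; pos_z_2 = 2.5; radius_2 = 1; pos_x_3 = 10.5; pos_z_3 = 2.5; depth_3 = 3; height_3 = 2; pos_x_4 = 10.5; pos_y_4 = 8; pos_z_4 = 3.5; radius_4 = 1; pos_x_5 = 3.5; pos_y_5 = 5; pos_z_5 = 0.5; width_5 = 1.5; depth_5 = 3.5; pos_x_6 = 3; pos_y_6 = 6.5; pos_z_6 = 8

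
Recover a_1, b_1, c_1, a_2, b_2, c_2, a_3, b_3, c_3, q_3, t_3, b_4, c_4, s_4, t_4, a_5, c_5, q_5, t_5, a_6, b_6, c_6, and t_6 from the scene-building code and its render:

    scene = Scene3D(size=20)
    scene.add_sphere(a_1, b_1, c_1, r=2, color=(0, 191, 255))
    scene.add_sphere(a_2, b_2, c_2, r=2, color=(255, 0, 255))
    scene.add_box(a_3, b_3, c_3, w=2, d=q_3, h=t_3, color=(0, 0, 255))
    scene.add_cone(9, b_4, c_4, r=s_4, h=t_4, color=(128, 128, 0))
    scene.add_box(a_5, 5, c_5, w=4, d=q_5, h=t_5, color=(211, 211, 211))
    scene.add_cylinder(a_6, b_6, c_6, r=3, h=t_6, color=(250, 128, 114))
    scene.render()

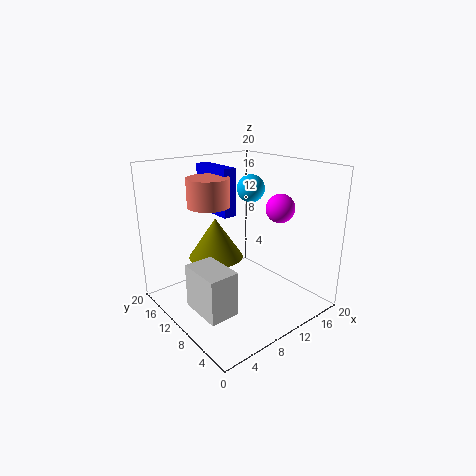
a_1 = 14
b_1 = 12
c_1 = 16
a_2 = 15
b_2 = 7
c_2 = 14
a_3 = 10
b_3 = 13
c_3 = 12
q_3 = 7
t_3 = 7
b_4 = 14
c_4 = 6
s_4 = 4
t_4 = 6
a_5 = 2
c_5 = 2
q_5 = 6
t_5 = 6
a_6 = 8
b_6 = 14
c_6 = 14
t_6 = 4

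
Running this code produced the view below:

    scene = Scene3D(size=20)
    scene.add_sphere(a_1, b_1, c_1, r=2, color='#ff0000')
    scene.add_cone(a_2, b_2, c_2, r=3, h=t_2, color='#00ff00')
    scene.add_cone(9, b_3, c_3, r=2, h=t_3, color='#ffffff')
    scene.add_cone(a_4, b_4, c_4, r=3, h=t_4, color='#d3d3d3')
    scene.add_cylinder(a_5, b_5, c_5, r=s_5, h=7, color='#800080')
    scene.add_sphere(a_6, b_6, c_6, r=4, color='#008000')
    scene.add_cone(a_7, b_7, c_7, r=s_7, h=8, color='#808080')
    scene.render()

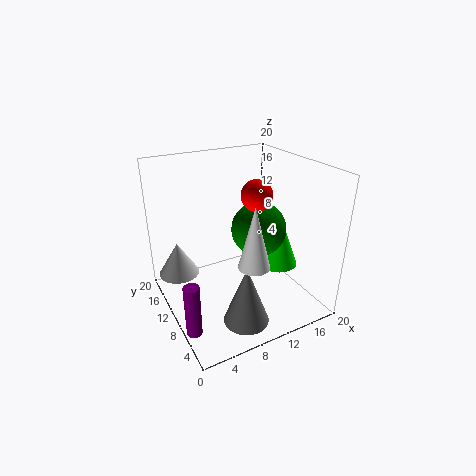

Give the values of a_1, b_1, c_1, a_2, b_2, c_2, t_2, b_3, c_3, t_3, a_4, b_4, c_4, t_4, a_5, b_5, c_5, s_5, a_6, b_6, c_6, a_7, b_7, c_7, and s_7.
a_1 = 11
b_1 = 7
c_1 = 17
a_2 = 17
b_2 = 10
c_2 = 4
t_2 = 8
b_3 = 4
c_3 = 9
t_3 = 8
a_4 = 3
b_4 = 16
c_4 = 3
t_4 = 5
a_5 = 1
b_5 = 5
c_5 = 1
s_5 = 1
a_6 = 14
b_6 = 11
c_6 = 10
a_7 = 8
b_7 = 4
c_7 = 1
s_7 = 3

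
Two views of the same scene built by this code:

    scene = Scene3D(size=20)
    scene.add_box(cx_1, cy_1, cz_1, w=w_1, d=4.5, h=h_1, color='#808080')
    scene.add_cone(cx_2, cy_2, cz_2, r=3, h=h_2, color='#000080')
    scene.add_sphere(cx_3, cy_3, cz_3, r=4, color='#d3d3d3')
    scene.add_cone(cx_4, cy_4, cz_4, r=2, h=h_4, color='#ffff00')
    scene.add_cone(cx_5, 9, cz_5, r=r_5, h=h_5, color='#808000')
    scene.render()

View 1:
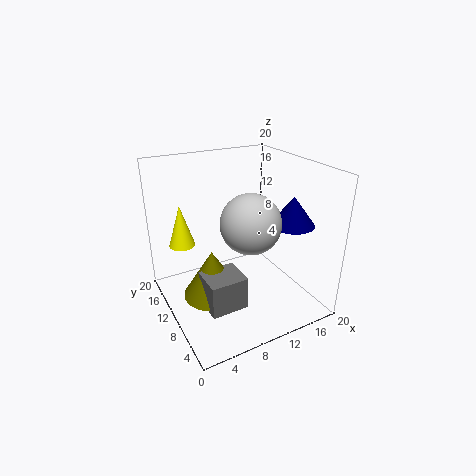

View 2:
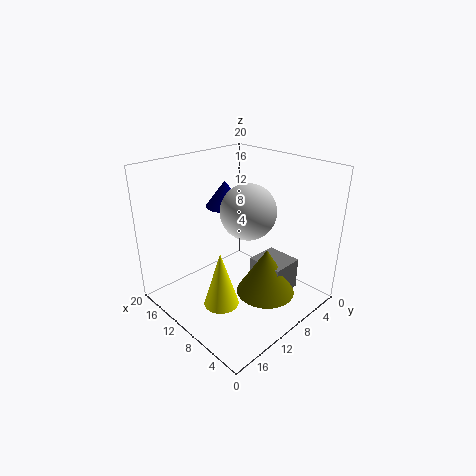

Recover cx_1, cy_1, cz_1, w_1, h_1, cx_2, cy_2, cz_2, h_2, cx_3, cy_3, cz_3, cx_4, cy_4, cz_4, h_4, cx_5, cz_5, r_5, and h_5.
cx_1 = 3.5
cy_1 = 4.5
cz_1 = 2.5
w_1 = 5
h_1 = 4.5
cx_2 = 16.5
cy_2 = 6.5
cz_2 = 12
h_2 = 4
cx_3 = 10.5
cy_3 = 7.5
cz_3 = 13
cx_4 = 4.5
cy_4 = 18
cz_4 = 6.5
h_4 = 6.5
cx_5 = 5.5
cz_5 = 3
r_5 = 4
h_5 = 6.5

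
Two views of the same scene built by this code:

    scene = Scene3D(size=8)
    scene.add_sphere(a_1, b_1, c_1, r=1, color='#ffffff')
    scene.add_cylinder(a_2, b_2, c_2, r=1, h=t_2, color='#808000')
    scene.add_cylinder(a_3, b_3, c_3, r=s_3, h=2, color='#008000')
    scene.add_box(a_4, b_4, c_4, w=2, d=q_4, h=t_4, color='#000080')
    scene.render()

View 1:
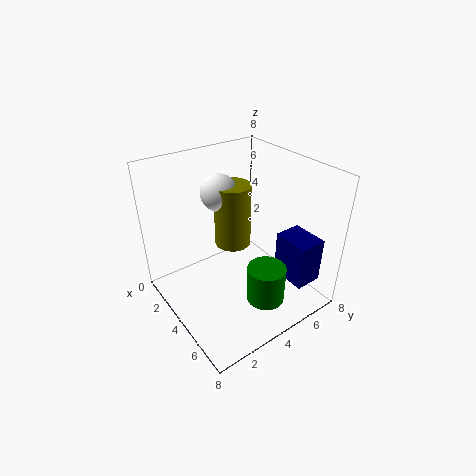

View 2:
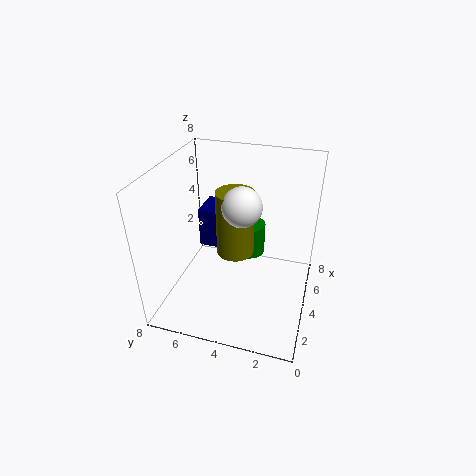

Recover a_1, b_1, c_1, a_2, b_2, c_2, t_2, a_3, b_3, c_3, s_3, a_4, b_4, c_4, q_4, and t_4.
a_1 = 3, b_1 = 3.5, c_1 = 6.5, a_2 = 3.5, b_2 = 4, c_2 = 3.5, t_2 = 3.5, a_3 = 6.5, b_3 = 4, c_3 = 1.5, s_3 = 1, a_4 = 5.5, b_4 = 5.5, c_4 = 2, q_4 = 1.5, t_4 = 2.5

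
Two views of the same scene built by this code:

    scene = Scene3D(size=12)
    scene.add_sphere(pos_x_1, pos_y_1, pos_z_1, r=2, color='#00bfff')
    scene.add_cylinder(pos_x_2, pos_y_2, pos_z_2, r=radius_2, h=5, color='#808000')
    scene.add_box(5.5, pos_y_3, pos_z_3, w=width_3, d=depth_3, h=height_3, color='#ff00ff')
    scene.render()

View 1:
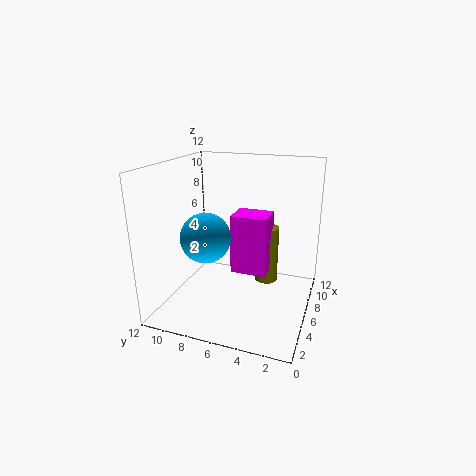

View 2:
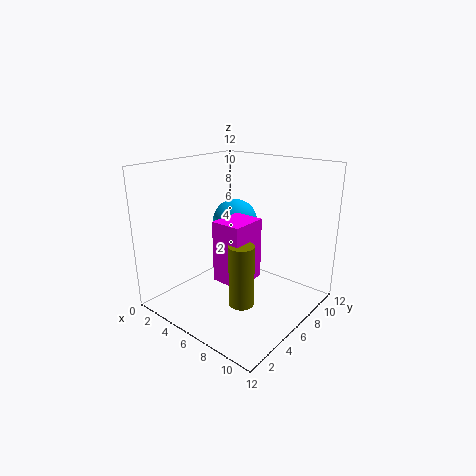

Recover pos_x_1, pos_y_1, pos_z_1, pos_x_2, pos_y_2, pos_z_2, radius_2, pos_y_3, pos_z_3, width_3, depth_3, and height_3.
pos_x_1 = 4
pos_y_1 = 8
pos_z_1 = 6.5
pos_x_2 = 8
pos_y_2 = 4
pos_z_2 = 1.5
radius_2 = 1
pos_y_3 = 3.5
pos_z_3 = 3
width_3 = 2.5
depth_3 = 3
height_3 = 5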